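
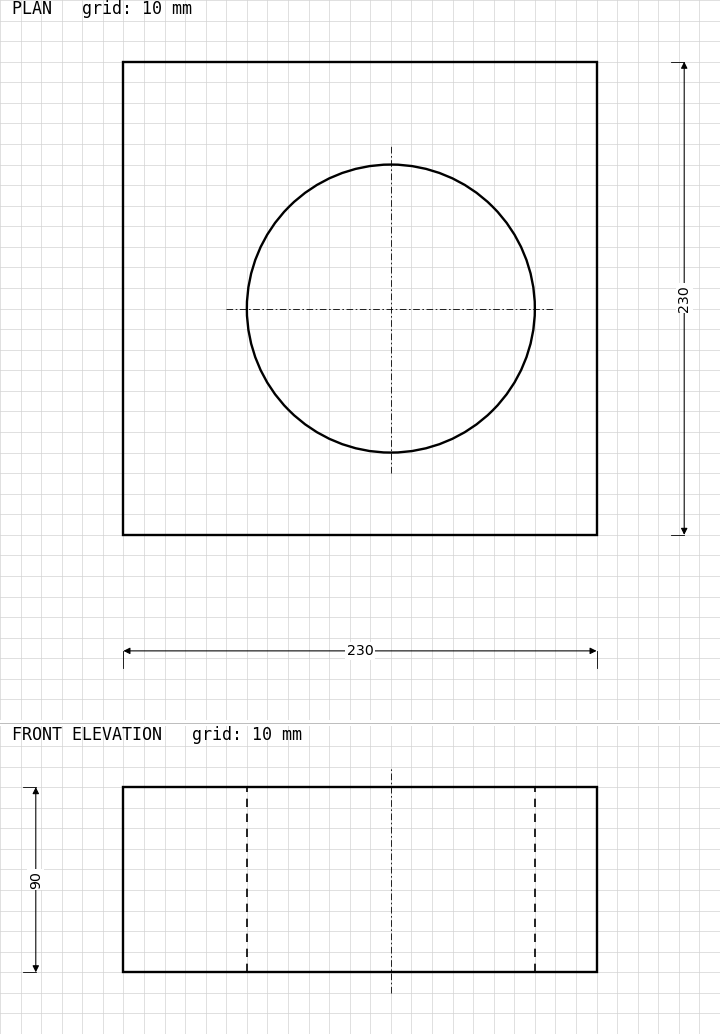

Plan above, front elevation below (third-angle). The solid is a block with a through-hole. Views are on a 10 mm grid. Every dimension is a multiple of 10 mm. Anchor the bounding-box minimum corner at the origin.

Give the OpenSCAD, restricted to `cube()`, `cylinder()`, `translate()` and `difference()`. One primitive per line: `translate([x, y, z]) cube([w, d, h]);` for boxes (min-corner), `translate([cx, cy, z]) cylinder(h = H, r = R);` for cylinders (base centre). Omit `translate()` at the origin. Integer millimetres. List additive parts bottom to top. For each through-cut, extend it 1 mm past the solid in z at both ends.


difference() {
  cube([230, 230, 90]);
  translate([130, 110, -1]) cylinder(h = 92, r = 70);
}


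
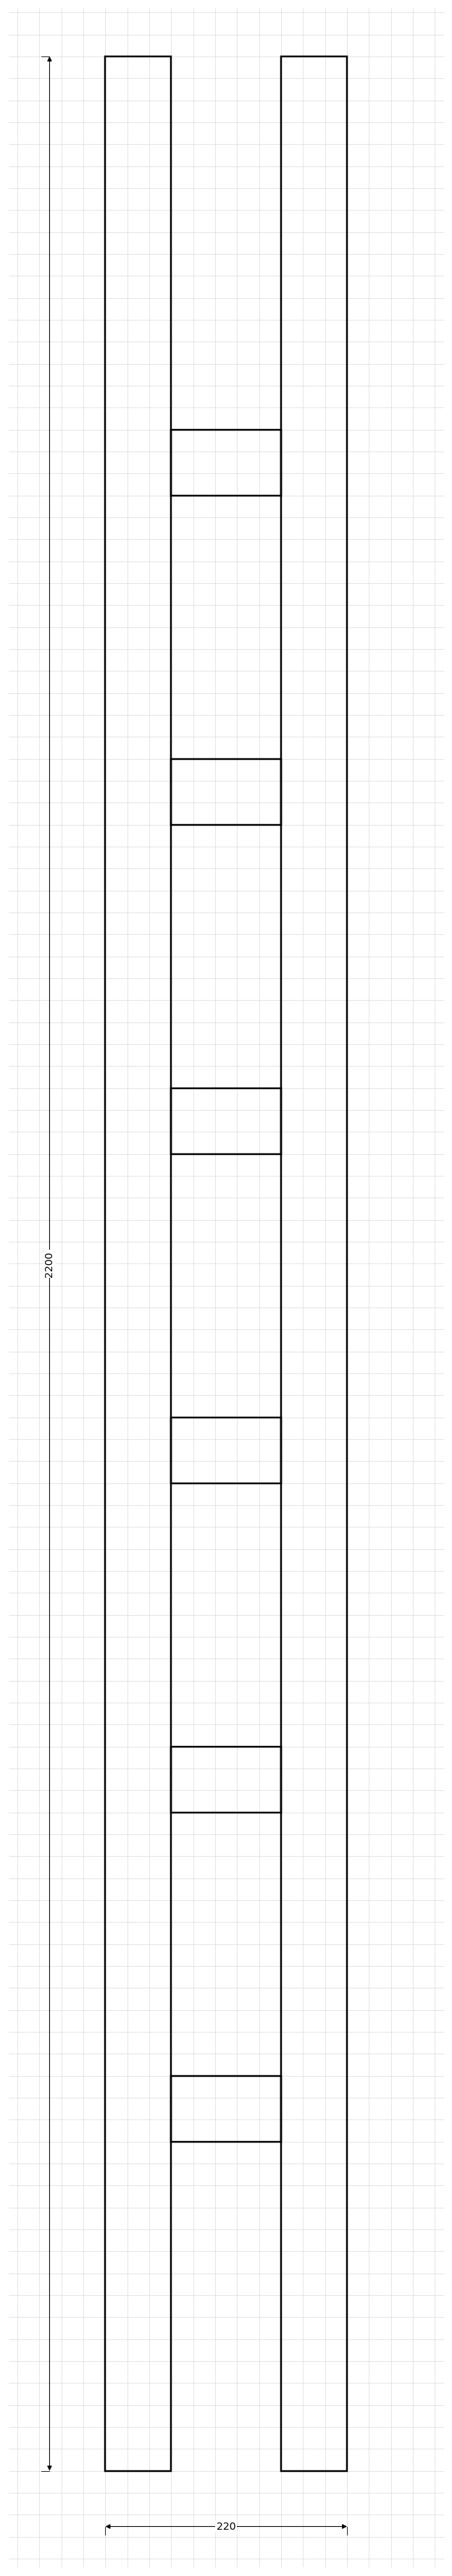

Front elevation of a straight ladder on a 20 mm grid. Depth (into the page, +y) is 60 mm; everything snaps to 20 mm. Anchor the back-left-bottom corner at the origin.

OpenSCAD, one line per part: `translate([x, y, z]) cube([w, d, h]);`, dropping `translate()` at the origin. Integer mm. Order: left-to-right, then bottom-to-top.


cube([60, 60, 2200]);
translate([60, 0, 300]) cube([100, 60, 60]);
translate([60, 0, 600]) cube([100, 60, 60]);
translate([60, 0, 900]) cube([100, 60, 60]);
translate([60, 0, 1200]) cube([100, 60, 60]);
translate([60, 0, 1500]) cube([100, 60, 60]);
translate([60, 0, 1800]) cube([100, 60, 60]);
translate([160, 0, 0]) cube([60, 60, 2200]);


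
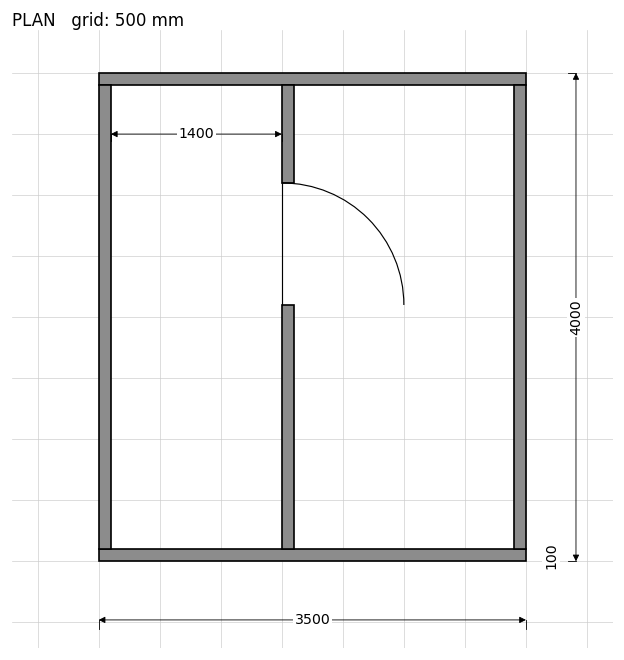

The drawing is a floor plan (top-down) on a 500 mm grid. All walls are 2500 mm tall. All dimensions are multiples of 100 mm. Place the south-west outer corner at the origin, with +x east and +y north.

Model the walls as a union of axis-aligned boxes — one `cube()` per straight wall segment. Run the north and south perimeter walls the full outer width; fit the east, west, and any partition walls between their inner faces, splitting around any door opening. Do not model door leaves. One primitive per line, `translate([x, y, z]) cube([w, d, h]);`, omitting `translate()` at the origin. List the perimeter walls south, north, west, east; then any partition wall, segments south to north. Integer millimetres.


cube([3500, 100, 2500]);
translate([0, 3900, 0]) cube([3500, 100, 2500]);
translate([0, 100, 0]) cube([100, 3800, 2500]);
translate([3400, 100, 0]) cube([100, 3800, 2500]);
translate([1500, 100, 0]) cube([100, 2000, 2500]);
translate([1500, 3100, 0]) cube([100, 800, 2500]);


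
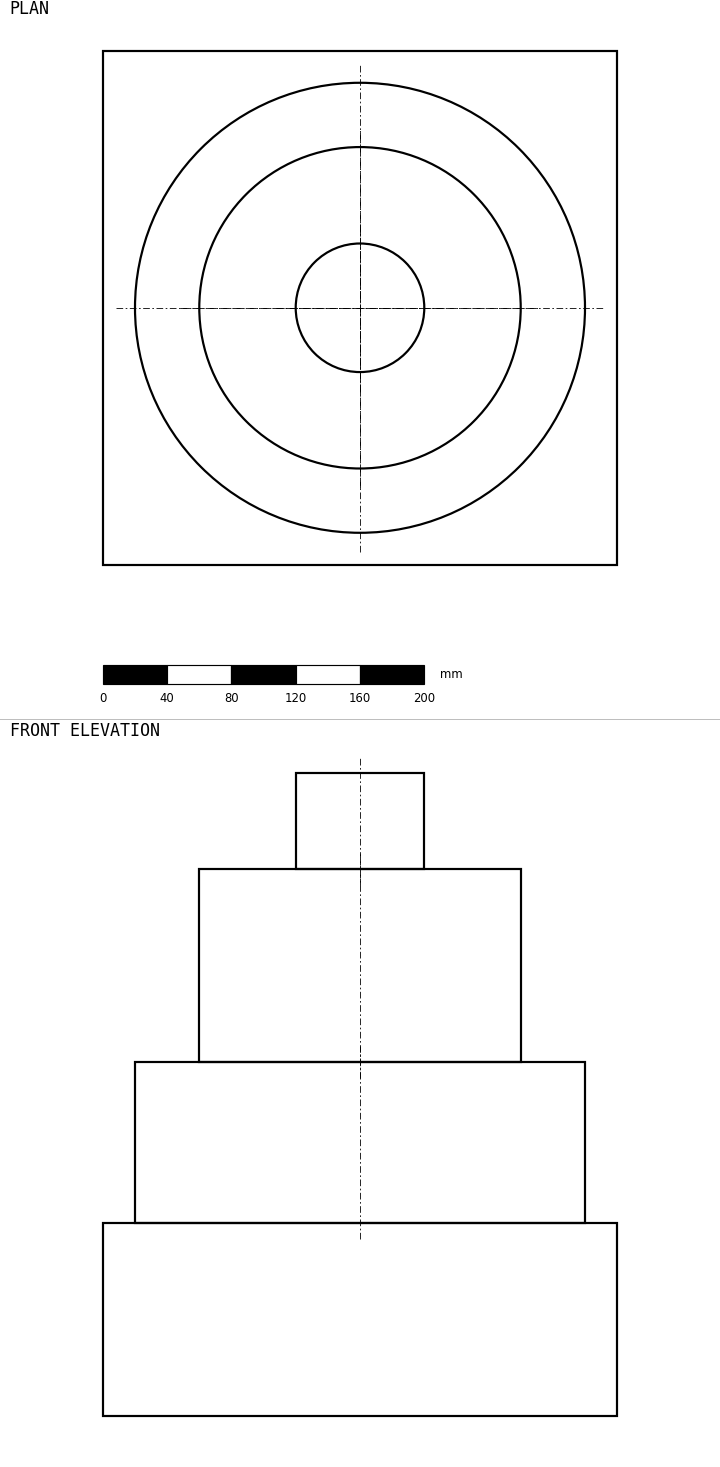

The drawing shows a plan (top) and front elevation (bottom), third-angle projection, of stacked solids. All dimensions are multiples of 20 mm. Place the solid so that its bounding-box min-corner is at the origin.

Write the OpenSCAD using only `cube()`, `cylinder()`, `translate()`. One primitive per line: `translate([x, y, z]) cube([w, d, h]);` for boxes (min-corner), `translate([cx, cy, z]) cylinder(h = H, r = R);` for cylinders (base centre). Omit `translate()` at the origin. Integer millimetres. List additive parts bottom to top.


cube([320, 320, 120]);
translate([160, 160, 120]) cylinder(h = 100, r = 140);
translate([160, 160, 220]) cylinder(h = 120, r = 100);
translate([160, 160, 340]) cylinder(h = 60, r = 40);


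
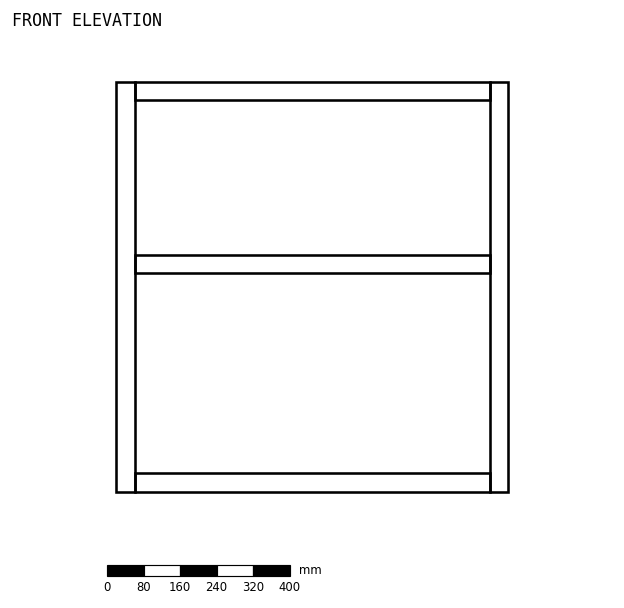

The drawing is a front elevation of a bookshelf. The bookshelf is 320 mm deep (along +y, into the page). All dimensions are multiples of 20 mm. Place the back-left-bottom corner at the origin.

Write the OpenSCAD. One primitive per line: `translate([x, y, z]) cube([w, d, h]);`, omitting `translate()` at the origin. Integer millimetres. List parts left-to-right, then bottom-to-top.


cube([40, 320, 900]);
translate([40, 0, 0]) cube([780, 320, 40]);
translate([40, 0, 480]) cube([780, 320, 40]);
translate([40, 0, 860]) cube([780, 320, 40]);
translate([820, 0, 0]) cube([40, 320, 900]);


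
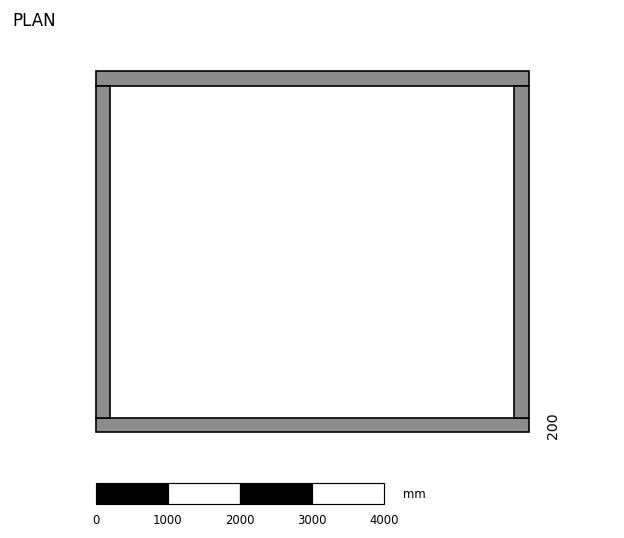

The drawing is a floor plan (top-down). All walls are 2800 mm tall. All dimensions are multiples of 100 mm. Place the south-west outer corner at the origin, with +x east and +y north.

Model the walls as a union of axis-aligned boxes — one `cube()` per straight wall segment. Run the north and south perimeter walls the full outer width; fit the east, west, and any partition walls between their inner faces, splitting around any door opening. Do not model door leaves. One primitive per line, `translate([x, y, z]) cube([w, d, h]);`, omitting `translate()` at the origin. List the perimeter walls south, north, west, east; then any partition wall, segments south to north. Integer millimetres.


cube([6000, 200, 2800]);
translate([0, 4800, 0]) cube([6000, 200, 2800]);
translate([0, 200, 0]) cube([200, 4600, 2800]);
translate([5800, 200, 0]) cube([200, 4600, 2800]);


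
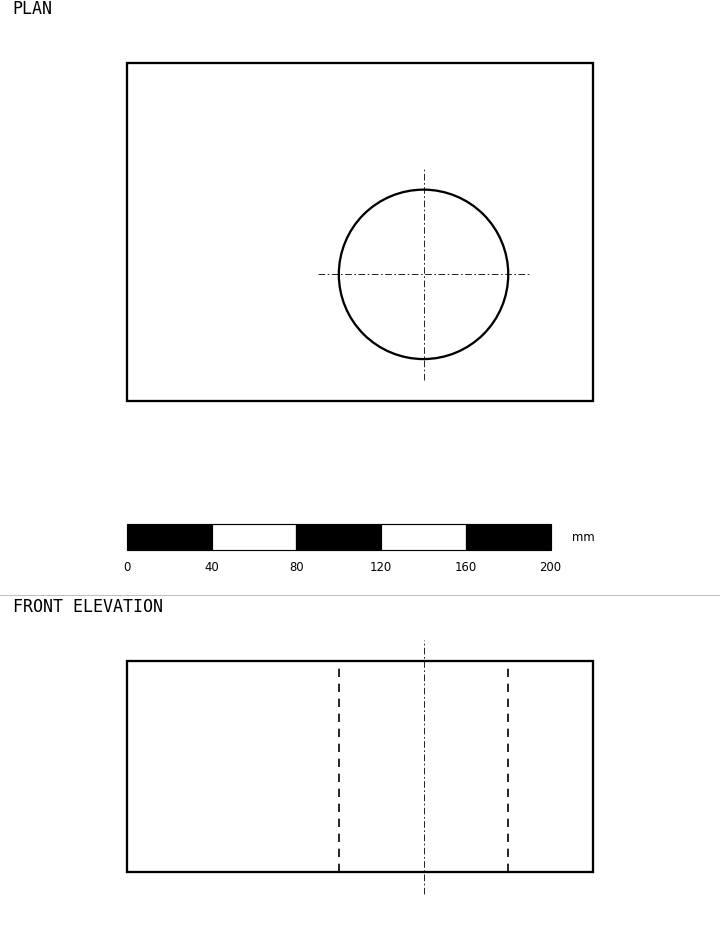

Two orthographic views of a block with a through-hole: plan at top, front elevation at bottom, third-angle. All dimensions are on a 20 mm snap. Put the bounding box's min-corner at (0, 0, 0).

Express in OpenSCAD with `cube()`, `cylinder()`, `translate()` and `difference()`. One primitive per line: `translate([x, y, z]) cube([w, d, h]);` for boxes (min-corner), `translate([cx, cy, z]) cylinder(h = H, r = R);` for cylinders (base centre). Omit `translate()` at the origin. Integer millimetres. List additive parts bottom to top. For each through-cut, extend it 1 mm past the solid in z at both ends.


difference() {
  cube([220, 160, 100]);
  translate([140, 60, -1]) cylinder(h = 102, r = 40);
}


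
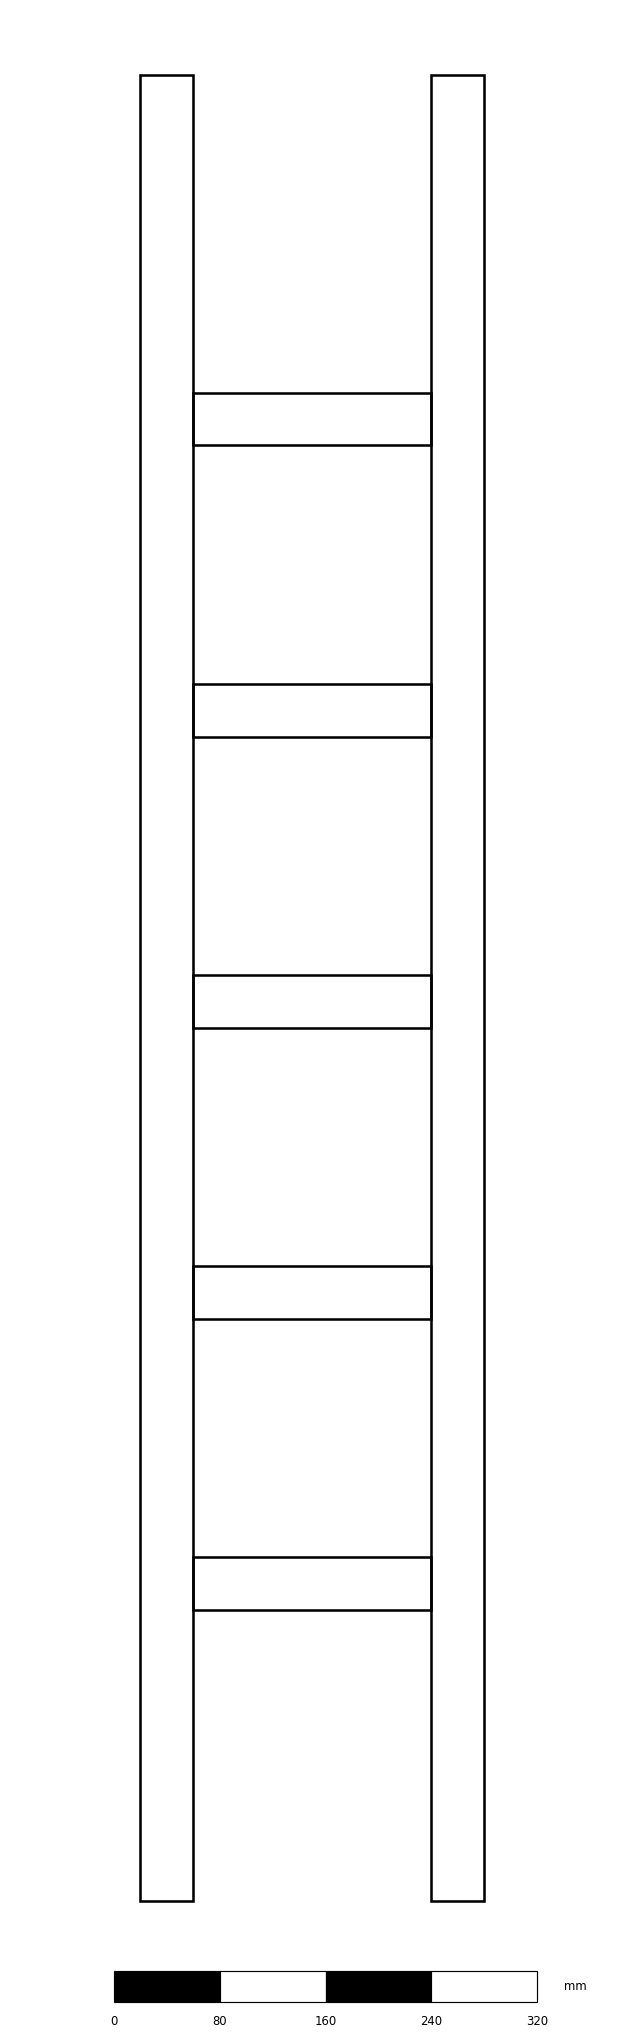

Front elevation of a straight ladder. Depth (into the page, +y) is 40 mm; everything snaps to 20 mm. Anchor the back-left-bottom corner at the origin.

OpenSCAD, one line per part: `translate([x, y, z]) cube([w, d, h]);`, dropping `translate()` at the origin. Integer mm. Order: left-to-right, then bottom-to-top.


cube([40, 40, 1380]);
translate([40, 0, 220]) cube([180, 40, 40]);
translate([40, 0, 440]) cube([180, 40, 40]);
translate([40, 0, 660]) cube([180, 40, 40]);
translate([40, 0, 880]) cube([180, 40, 40]);
translate([40, 0, 1100]) cube([180, 40, 40]);
translate([220, 0, 0]) cube([40, 40, 1380]);


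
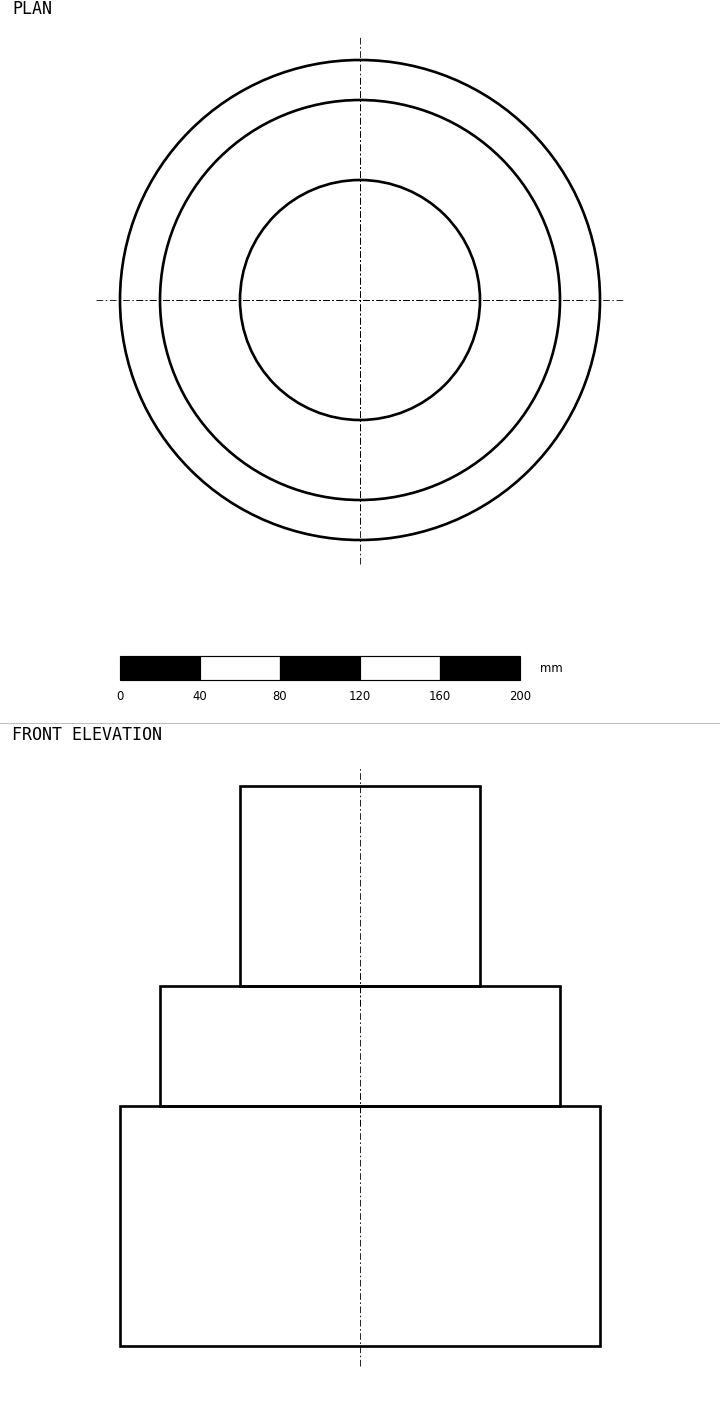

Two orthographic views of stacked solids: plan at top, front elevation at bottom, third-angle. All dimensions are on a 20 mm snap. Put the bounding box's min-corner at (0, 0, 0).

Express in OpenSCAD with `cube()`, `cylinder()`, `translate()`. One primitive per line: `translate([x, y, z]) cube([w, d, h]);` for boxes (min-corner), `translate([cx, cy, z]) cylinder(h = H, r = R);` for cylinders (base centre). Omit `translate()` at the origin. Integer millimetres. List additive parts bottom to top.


translate([120, 120, 0]) cylinder(h = 120, r = 120);
translate([120, 120, 120]) cylinder(h = 60, r = 100);
translate([120, 120, 180]) cylinder(h = 100, r = 60);


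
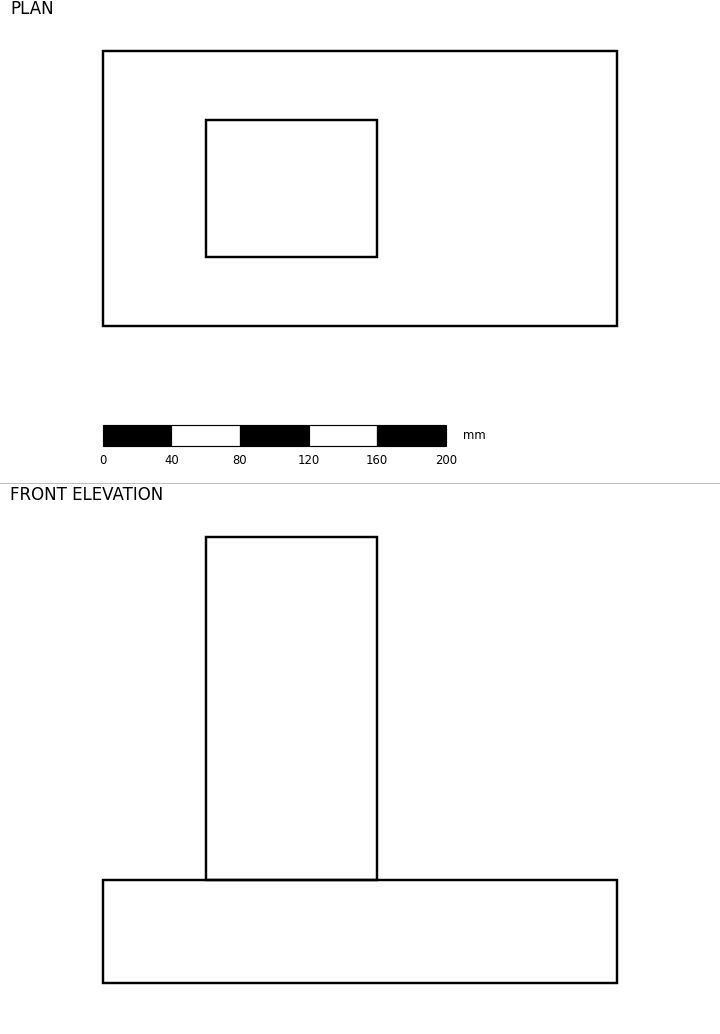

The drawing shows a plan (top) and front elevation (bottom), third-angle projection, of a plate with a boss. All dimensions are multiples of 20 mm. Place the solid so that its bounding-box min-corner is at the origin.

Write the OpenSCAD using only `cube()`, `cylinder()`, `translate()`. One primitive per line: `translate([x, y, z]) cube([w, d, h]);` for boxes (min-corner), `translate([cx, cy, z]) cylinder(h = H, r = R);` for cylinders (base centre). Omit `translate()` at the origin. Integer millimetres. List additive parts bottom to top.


cube([300, 160, 60]);
translate([60, 40, 60]) cube([100, 80, 200]);


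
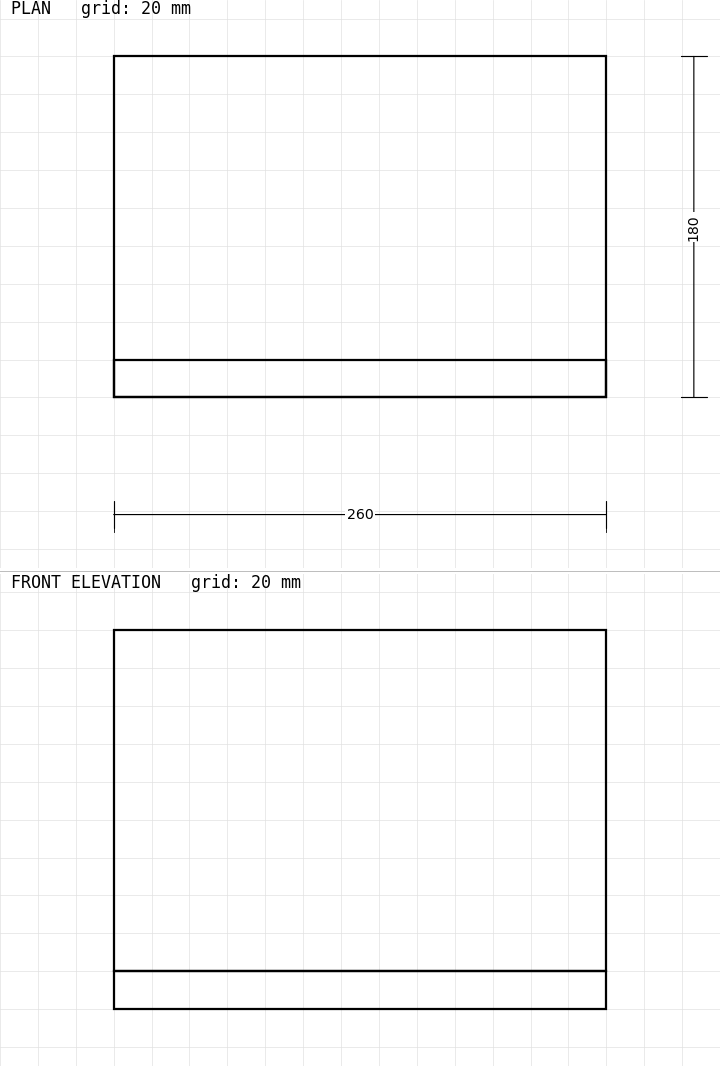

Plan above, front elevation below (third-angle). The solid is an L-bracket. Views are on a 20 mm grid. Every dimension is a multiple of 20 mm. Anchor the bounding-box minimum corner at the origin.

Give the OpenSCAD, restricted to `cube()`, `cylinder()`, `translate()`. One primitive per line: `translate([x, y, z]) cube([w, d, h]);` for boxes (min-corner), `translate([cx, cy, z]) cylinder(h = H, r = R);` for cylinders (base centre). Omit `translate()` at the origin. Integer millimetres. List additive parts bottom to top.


cube([260, 180, 20]);
translate([0, 0, 20]) cube([260, 20, 180]);


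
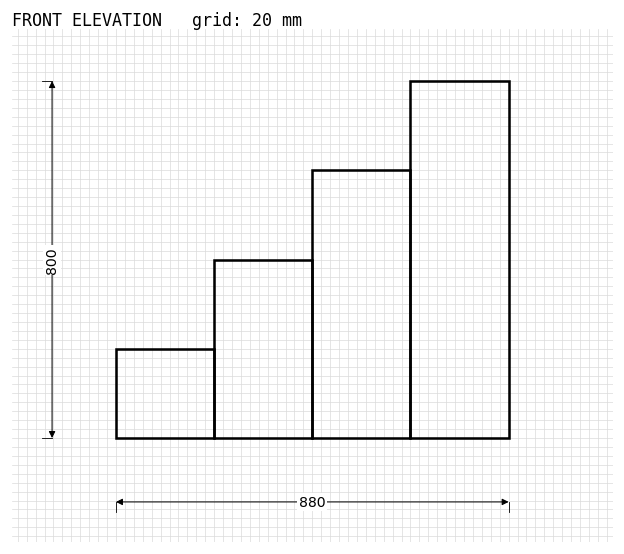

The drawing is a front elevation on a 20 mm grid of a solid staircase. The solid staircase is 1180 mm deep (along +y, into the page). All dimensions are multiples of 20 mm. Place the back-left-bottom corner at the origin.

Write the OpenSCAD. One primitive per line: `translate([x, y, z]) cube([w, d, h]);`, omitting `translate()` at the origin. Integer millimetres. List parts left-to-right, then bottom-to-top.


cube([220, 1180, 200]);
translate([220, 0, 0]) cube([220, 1180, 400]);
translate([440, 0, 0]) cube([220, 1180, 600]);
translate([660, 0, 0]) cube([220, 1180, 800]);


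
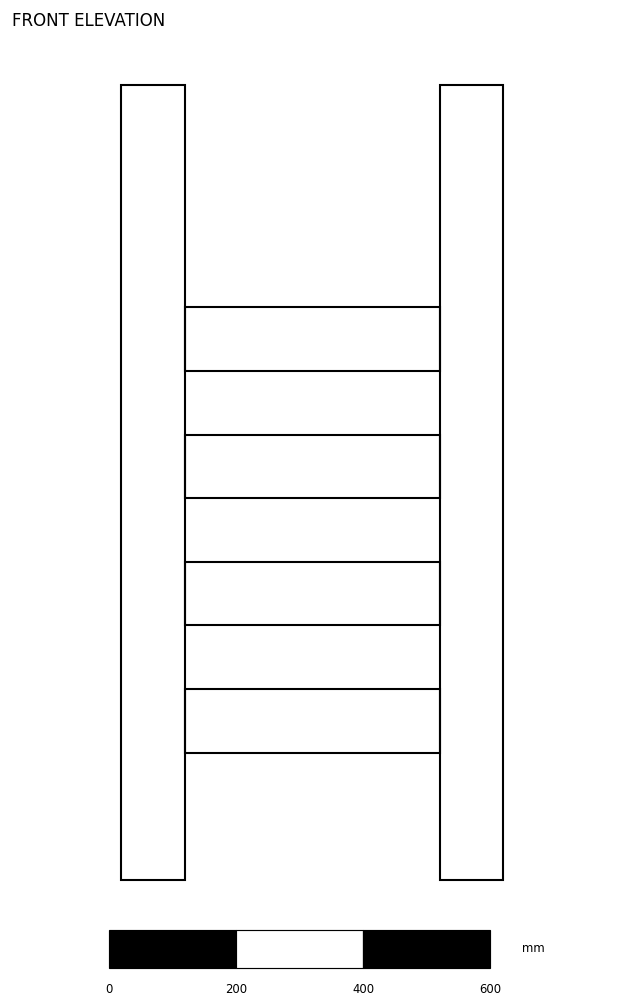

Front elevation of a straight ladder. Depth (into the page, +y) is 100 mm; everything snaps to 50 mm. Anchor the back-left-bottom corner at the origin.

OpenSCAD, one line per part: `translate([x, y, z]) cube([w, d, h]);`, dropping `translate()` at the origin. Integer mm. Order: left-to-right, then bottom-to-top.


cube([100, 100, 1250]);
translate([100, 0, 200]) cube([400, 100, 100]);
translate([100, 0, 400]) cube([400, 100, 100]);
translate([100, 0, 600]) cube([400, 100, 100]);
translate([100, 0, 800]) cube([400, 100, 100]);
translate([500, 0, 0]) cube([100, 100, 1250]);


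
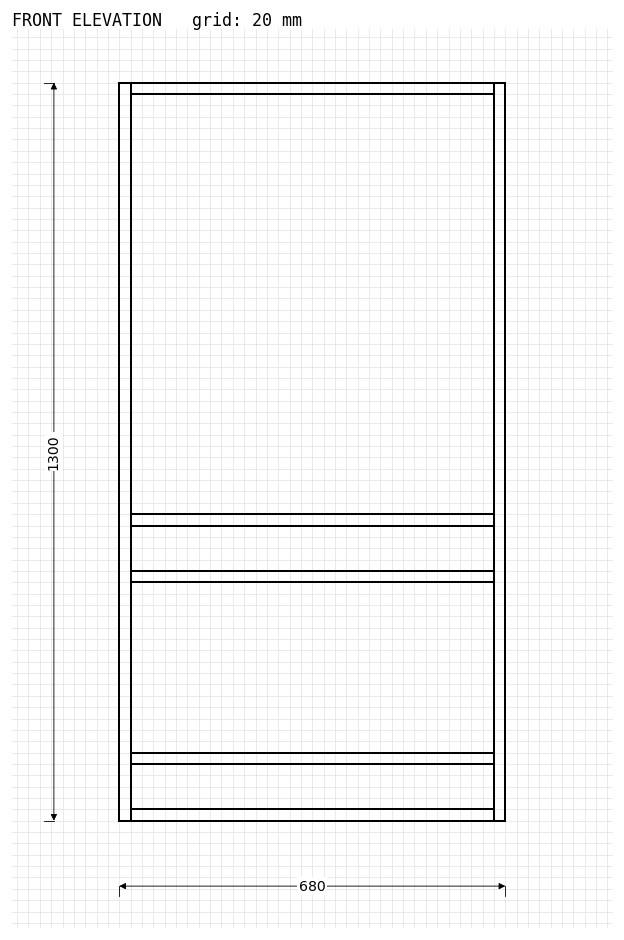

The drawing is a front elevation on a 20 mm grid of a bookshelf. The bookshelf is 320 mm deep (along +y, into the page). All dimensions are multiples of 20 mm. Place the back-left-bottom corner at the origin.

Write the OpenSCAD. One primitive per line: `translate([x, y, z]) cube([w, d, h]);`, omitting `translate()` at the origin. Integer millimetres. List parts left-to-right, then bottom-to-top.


cube([20, 320, 1300]);
translate([20, 0, 0]) cube([640, 320, 20]);
translate([20, 0, 100]) cube([640, 320, 20]);
translate([20, 0, 420]) cube([640, 320, 20]);
translate([20, 0, 520]) cube([640, 320, 20]);
translate([20, 0, 1280]) cube([640, 320, 20]);
translate([660, 0, 0]) cube([20, 320, 1300]);


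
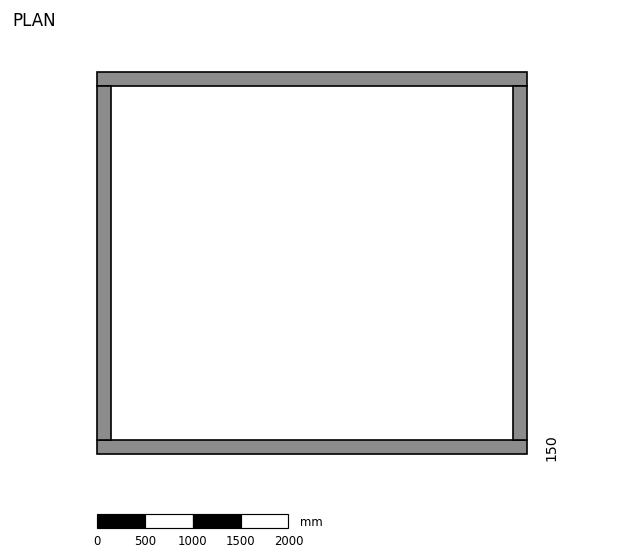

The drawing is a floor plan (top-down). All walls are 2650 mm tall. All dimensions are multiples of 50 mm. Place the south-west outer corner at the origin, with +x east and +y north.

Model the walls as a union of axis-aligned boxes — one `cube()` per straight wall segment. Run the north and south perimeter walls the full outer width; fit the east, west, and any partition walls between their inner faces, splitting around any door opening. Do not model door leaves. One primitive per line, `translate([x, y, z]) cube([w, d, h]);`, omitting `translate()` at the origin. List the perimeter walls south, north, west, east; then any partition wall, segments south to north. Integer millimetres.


cube([4500, 150, 2650]);
translate([0, 3850, 0]) cube([4500, 150, 2650]);
translate([0, 150, 0]) cube([150, 3700, 2650]);
translate([4350, 150, 0]) cube([150, 3700, 2650]);


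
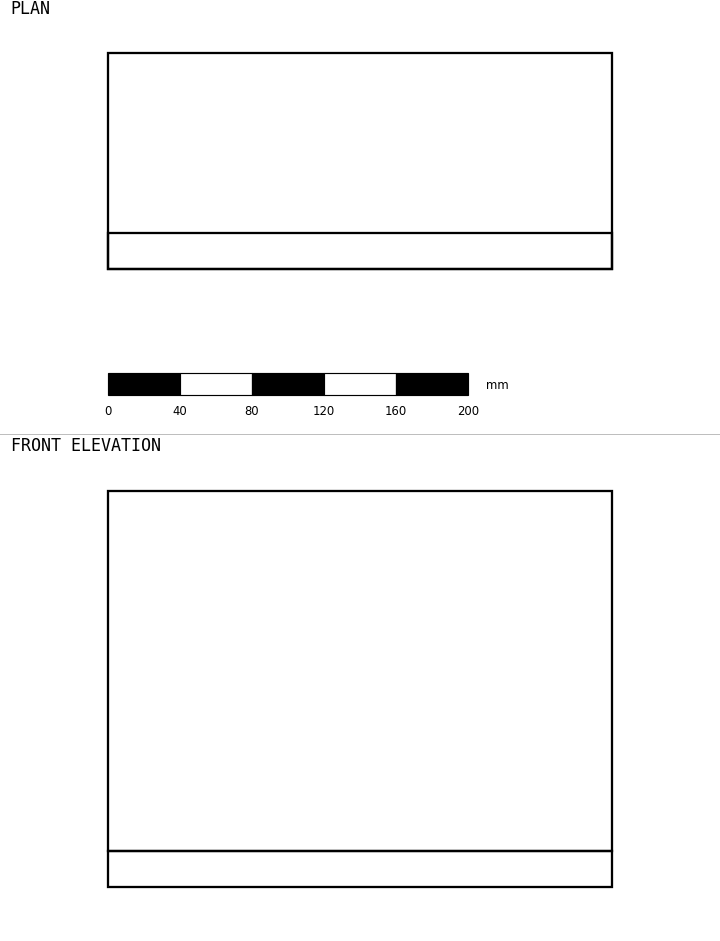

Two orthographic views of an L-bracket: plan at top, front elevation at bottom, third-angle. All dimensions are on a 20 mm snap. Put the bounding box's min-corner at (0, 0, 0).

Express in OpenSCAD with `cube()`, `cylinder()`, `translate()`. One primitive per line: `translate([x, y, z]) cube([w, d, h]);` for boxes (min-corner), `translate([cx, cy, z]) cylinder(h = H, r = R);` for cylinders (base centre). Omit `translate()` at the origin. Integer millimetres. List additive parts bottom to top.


cube([280, 120, 20]);
translate([0, 0, 20]) cube([280, 20, 200]);


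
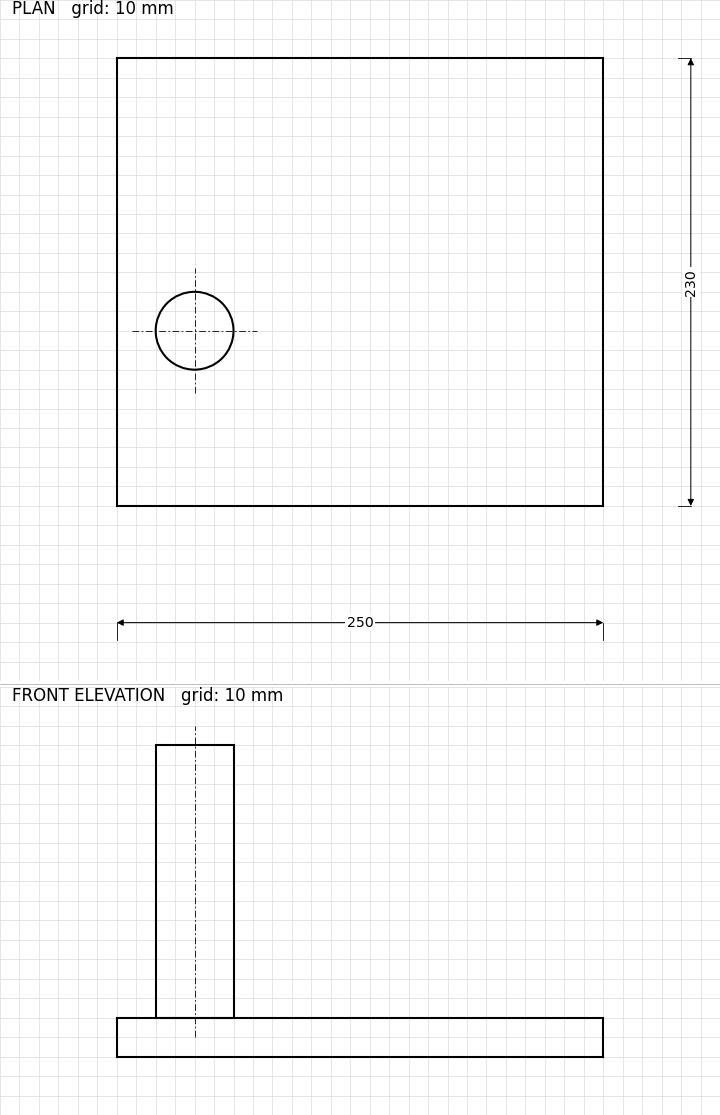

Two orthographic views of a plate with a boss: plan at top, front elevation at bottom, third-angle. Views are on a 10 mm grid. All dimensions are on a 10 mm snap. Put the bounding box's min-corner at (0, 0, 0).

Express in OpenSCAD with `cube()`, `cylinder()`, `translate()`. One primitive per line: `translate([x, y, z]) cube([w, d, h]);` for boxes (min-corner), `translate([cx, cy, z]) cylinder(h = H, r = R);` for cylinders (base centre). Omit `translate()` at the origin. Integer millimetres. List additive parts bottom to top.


cube([250, 230, 20]);
translate([40, 90, 20]) cylinder(h = 140, r = 20);


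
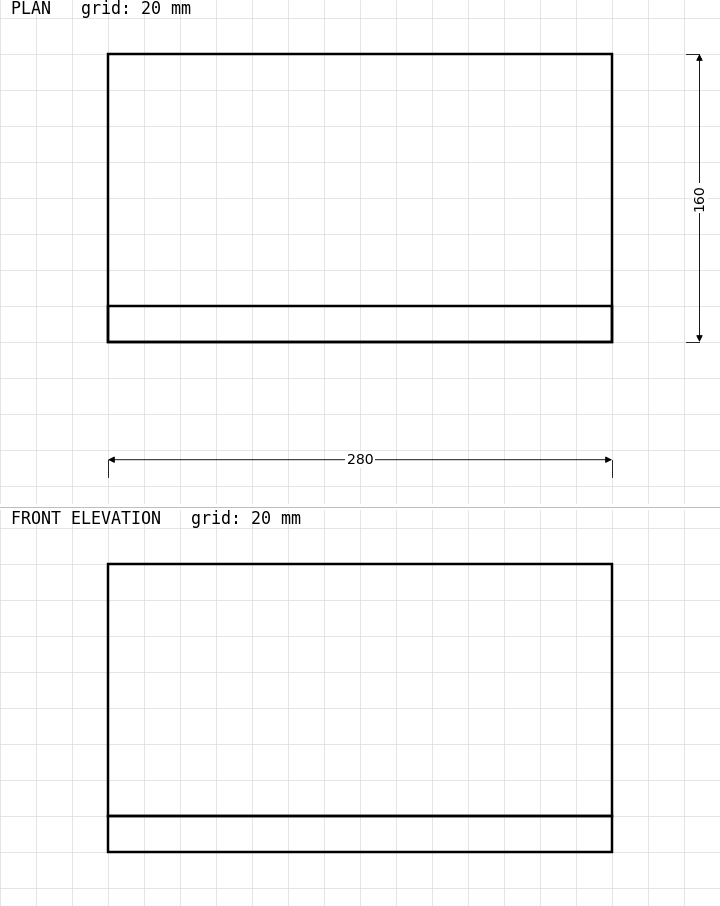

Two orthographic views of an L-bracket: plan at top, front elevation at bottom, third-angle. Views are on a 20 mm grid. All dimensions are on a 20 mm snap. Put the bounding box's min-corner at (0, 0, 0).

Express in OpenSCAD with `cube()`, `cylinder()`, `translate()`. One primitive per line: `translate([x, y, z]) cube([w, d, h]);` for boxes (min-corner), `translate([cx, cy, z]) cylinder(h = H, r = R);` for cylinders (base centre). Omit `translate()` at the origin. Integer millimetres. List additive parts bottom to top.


cube([280, 160, 20]);
translate([0, 0, 20]) cube([280, 20, 140]);


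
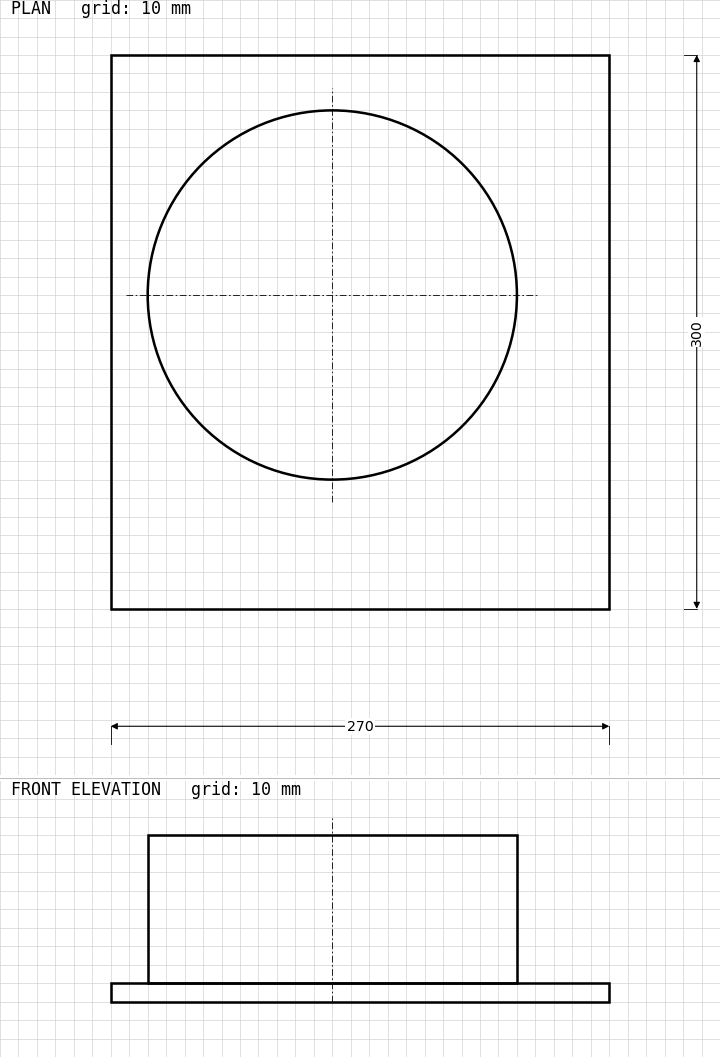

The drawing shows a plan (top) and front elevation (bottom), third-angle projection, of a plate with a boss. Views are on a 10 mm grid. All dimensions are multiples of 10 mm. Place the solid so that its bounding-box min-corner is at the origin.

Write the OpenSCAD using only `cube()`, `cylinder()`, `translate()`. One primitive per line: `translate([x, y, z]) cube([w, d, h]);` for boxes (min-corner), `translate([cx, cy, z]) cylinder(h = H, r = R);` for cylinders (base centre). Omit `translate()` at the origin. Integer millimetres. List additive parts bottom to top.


cube([270, 300, 10]);
translate([120, 170, 10]) cylinder(h = 80, r = 100);


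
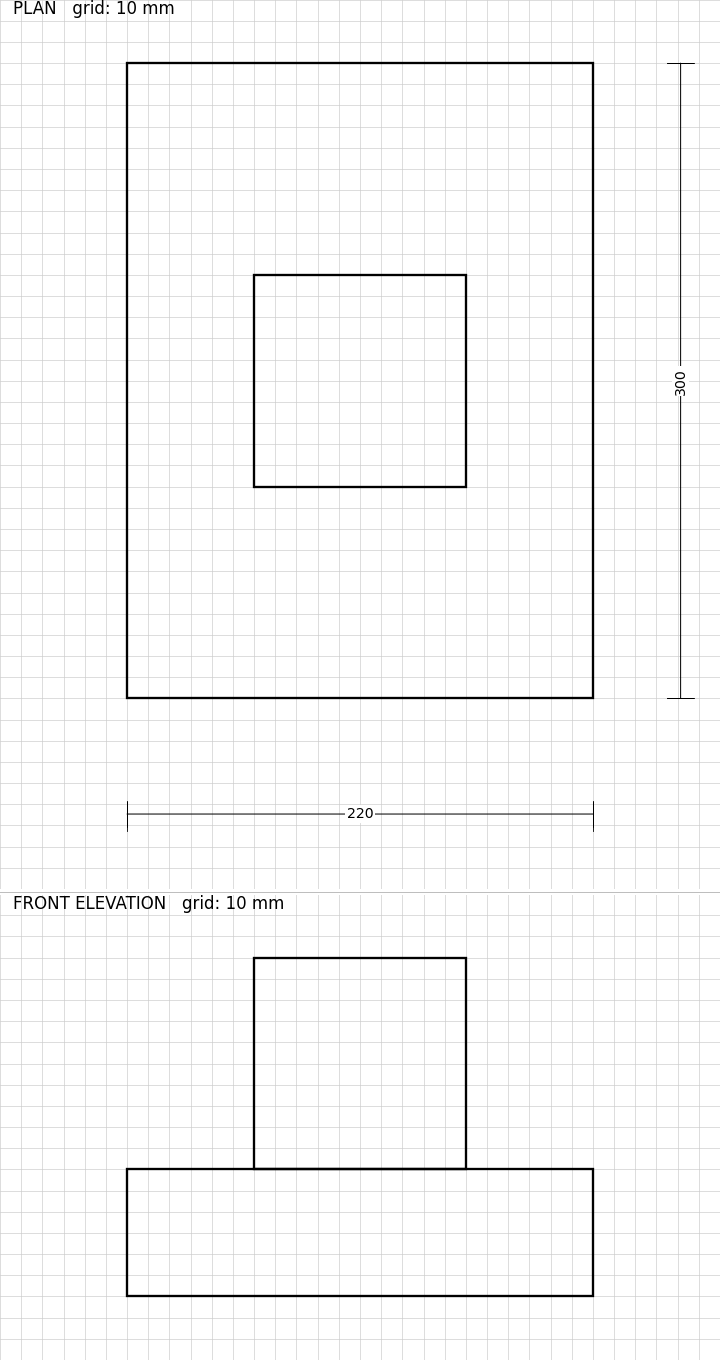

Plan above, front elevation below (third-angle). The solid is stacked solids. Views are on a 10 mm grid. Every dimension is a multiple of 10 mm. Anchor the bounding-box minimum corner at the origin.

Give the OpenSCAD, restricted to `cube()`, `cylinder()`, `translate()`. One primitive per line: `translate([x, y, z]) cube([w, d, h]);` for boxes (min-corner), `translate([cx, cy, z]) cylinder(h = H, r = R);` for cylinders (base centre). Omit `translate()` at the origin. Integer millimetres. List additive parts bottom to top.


cube([220, 300, 60]);
translate([60, 100, 60]) cube([100, 100, 100]);


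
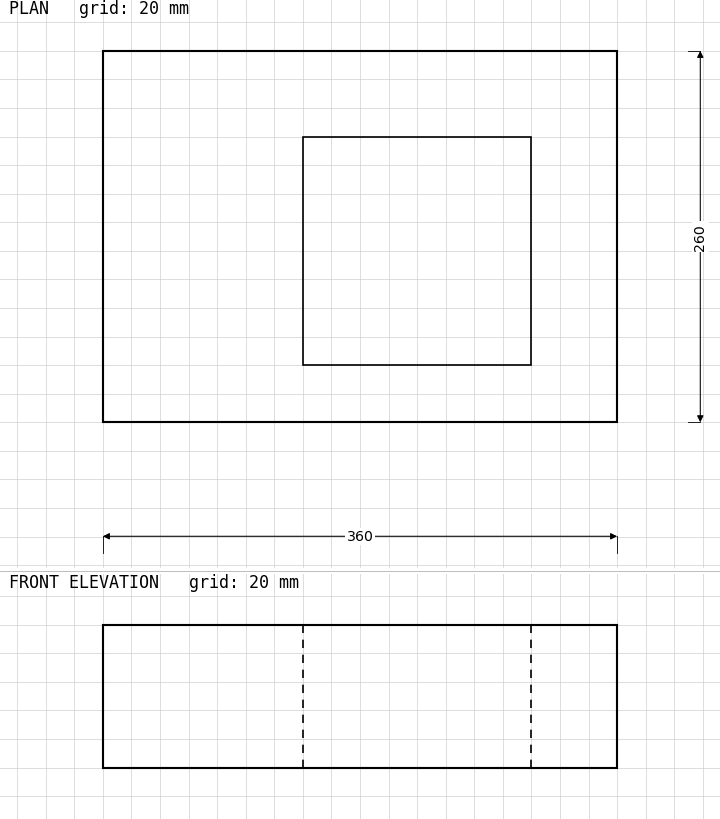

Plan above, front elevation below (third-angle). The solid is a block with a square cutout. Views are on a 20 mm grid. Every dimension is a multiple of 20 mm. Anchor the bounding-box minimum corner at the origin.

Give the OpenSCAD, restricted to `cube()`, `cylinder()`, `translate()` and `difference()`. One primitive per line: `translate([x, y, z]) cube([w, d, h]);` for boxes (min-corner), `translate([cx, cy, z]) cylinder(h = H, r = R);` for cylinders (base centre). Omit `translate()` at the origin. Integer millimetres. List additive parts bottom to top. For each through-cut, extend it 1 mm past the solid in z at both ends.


difference() {
  cube([360, 260, 100]);
  translate([140, 40, -1]) cube([160, 160, 102]);
}


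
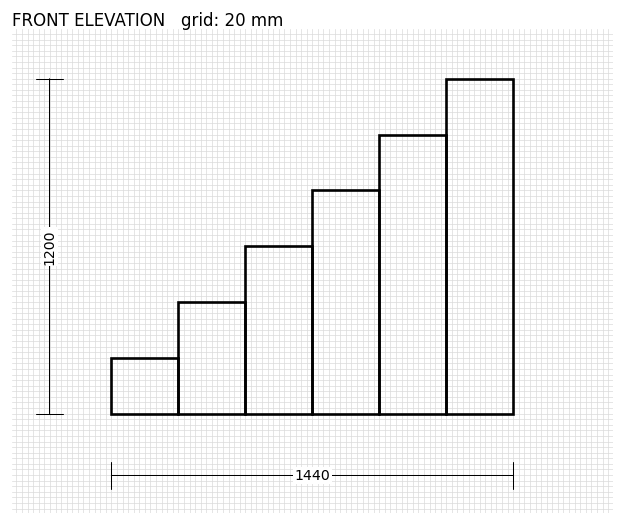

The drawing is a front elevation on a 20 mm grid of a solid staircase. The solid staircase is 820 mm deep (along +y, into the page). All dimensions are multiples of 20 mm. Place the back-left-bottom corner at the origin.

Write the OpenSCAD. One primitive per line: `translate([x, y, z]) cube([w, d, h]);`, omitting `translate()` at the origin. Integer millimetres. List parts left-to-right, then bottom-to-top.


cube([240, 820, 200]);
translate([240, 0, 0]) cube([240, 820, 400]);
translate([480, 0, 0]) cube([240, 820, 600]);
translate([720, 0, 0]) cube([240, 820, 800]);
translate([960, 0, 0]) cube([240, 820, 1000]);
translate([1200, 0, 0]) cube([240, 820, 1200]);


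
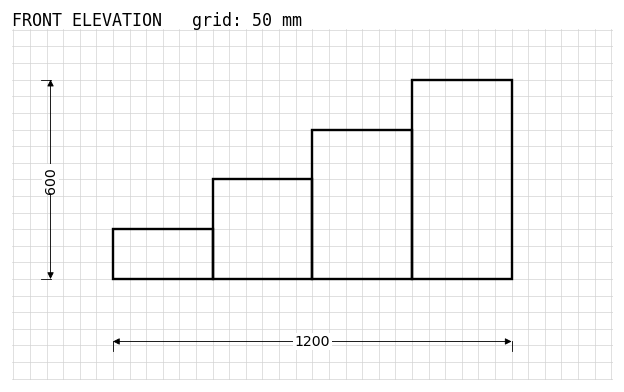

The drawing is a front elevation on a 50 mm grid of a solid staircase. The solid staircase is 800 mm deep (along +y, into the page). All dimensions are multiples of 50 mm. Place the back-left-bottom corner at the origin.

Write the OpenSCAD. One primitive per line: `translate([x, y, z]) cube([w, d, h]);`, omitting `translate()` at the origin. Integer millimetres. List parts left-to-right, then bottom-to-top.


cube([300, 800, 150]);
translate([300, 0, 0]) cube([300, 800, 300]);
translate([600, 0, 0]) cube([300, 800, 450]);
translate([900, 0, 0]) cube([300, 800, 600]);


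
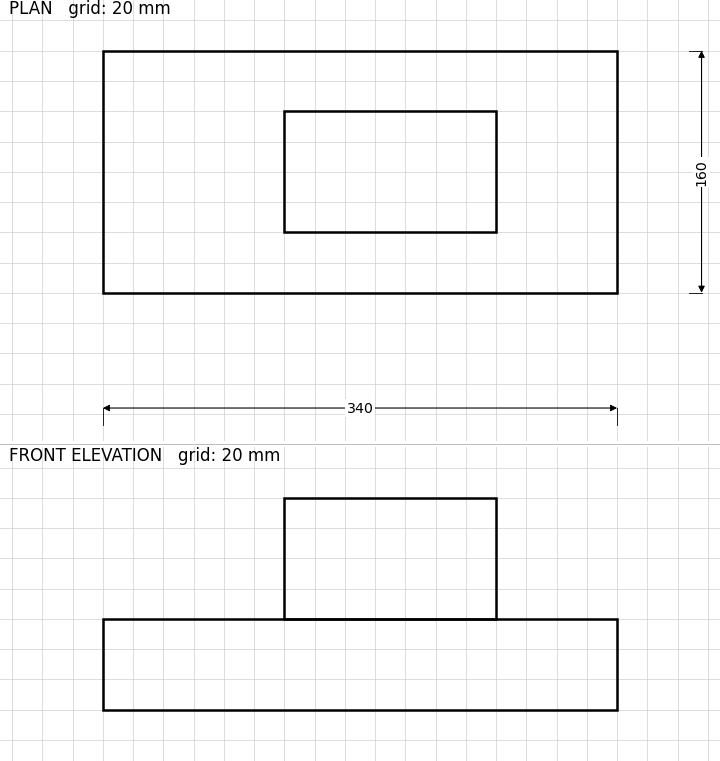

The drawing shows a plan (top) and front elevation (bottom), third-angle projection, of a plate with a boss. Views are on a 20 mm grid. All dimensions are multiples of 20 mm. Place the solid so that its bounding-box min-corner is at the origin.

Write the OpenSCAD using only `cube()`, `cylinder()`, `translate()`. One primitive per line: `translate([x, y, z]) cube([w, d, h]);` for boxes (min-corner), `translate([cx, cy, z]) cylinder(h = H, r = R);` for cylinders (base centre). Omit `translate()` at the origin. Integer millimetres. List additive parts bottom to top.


cube([340, 160, 60]);
translate([120, 40, 60]) cube([140, 80, 80]);


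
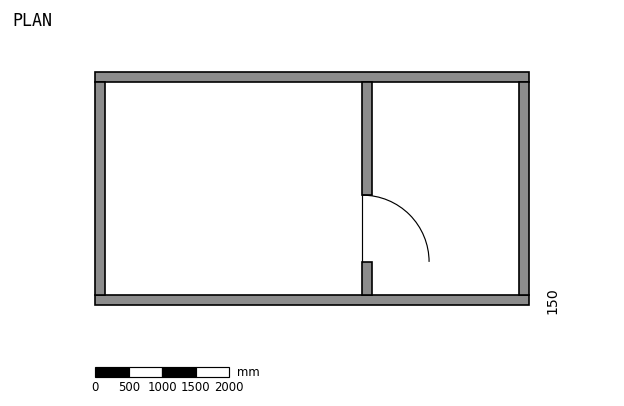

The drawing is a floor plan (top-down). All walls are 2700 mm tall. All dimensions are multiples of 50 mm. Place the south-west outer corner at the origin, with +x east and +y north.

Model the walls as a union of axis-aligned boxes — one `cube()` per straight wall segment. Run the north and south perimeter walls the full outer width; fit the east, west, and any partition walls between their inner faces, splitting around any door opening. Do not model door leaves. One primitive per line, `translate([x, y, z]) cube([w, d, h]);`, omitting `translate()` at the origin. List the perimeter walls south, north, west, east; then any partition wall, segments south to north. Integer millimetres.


cube([6500, 150, 2700]);
translate([0, 3350, 0]) cube([6500, 150, 2700]);
translate([0, 150, 0]) cube([150, 3200, 2700]);
translate([6350, 150, 0]) cube([150, 3200, 2700]);
translate([4000, 150, 0]) cube([150, 500, 2700]);
translate([4000, 1650, 0]) cube([150, 1700, 2700]);


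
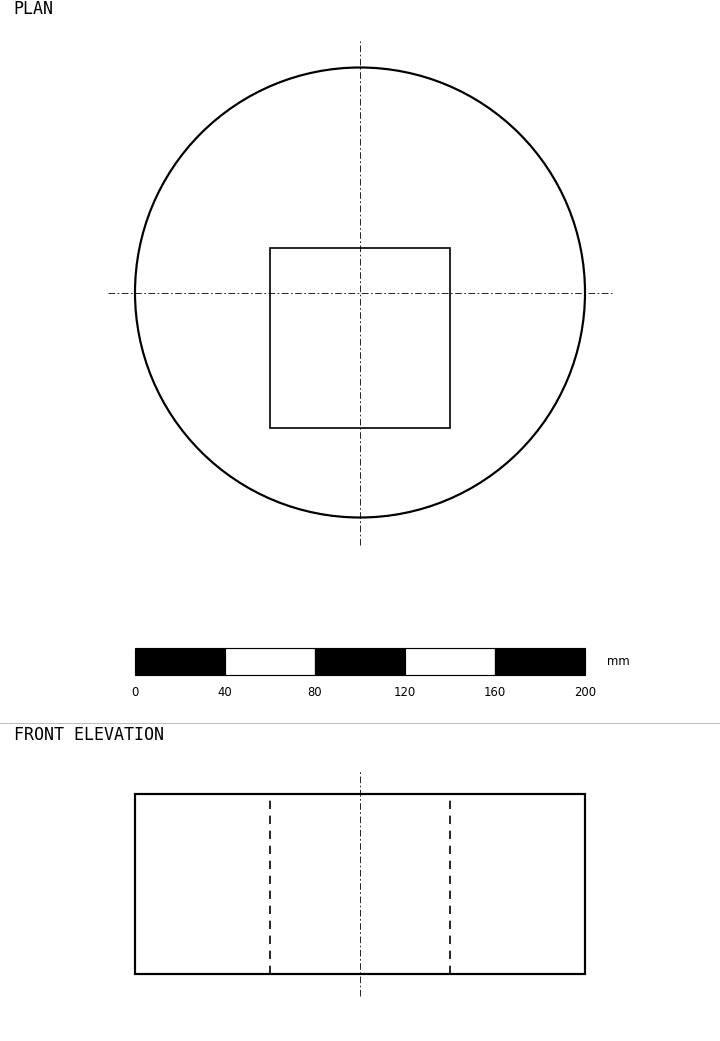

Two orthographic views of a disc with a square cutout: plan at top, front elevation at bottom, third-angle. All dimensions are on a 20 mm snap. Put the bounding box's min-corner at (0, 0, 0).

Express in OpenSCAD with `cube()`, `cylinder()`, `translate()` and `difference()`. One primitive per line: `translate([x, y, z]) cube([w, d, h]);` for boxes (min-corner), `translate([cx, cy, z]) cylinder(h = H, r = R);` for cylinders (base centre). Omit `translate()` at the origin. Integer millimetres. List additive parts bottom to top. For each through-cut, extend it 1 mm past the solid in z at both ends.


difference() {
  translate([100, 100, 0]) cylinder(h = 80, r = 100);
  translate([60, 40, -1]) cube([80, 80, 82]);
}


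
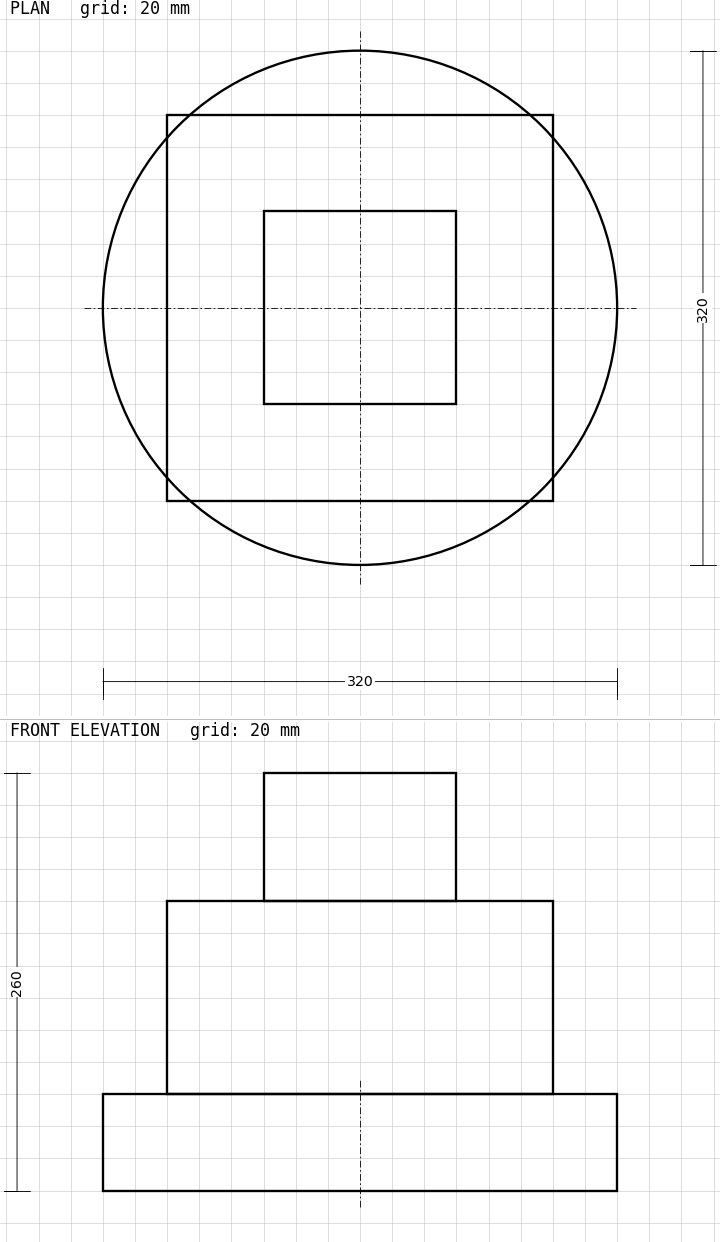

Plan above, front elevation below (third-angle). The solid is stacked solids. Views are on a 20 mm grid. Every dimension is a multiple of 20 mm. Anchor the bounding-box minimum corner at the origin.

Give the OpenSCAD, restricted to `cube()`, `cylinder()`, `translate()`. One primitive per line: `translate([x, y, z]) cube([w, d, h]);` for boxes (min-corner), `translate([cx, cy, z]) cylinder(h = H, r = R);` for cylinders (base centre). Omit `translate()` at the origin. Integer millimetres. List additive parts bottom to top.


translate([160, 160, 0]) cylinder(h = 60, r = 160);
translate([40, 40, 60]) cube([240, 240, 120]);
translate([100, 100, 180]) cube([120, 120, 80]);


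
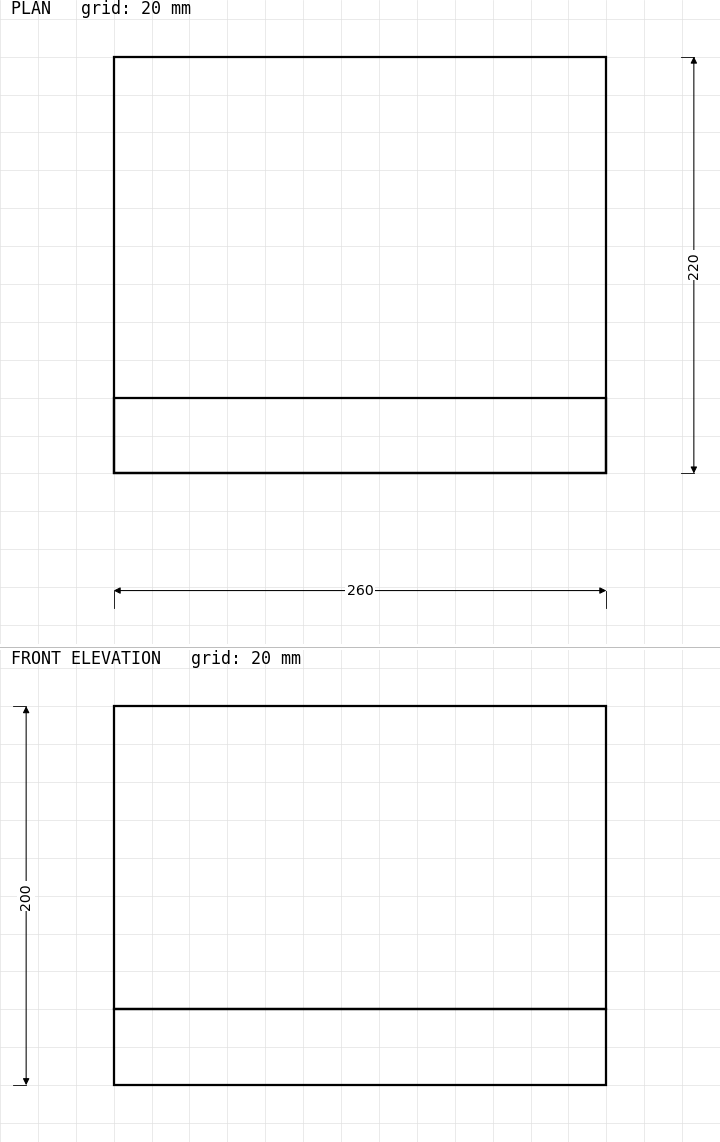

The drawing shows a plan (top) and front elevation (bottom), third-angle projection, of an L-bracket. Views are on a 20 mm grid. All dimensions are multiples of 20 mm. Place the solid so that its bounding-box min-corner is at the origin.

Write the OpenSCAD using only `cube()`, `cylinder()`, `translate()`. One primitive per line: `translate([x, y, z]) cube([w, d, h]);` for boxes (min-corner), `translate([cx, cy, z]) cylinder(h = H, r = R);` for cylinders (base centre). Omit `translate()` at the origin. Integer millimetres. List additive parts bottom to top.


cube([260, 220, 40]);
translate([0, 0, 40]) cube([260, 40, 160]);


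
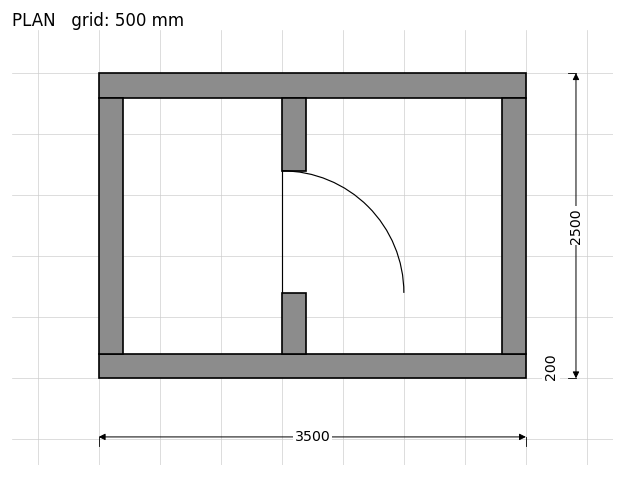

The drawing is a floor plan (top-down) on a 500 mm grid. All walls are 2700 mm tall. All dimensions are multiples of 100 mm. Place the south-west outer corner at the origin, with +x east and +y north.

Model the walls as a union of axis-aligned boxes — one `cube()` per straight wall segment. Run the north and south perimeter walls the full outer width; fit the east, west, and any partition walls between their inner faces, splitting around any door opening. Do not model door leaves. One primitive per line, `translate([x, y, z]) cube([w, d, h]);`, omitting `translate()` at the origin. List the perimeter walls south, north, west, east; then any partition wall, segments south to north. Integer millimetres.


cube([3500, 200, 2700]);
translate([0, 2300, 0]) cube([3500, 200, 2700]);
translate([0, 200, 0]) cube([200, 2100, 2700]);
translate([3300, 200, 0]) cube([200, 2100, 2700]);
translate([1500, 200, 0]) cube([200, 500, 2700]);
translate([1500, 1700, 0]) cube([200, 600, 2700]);


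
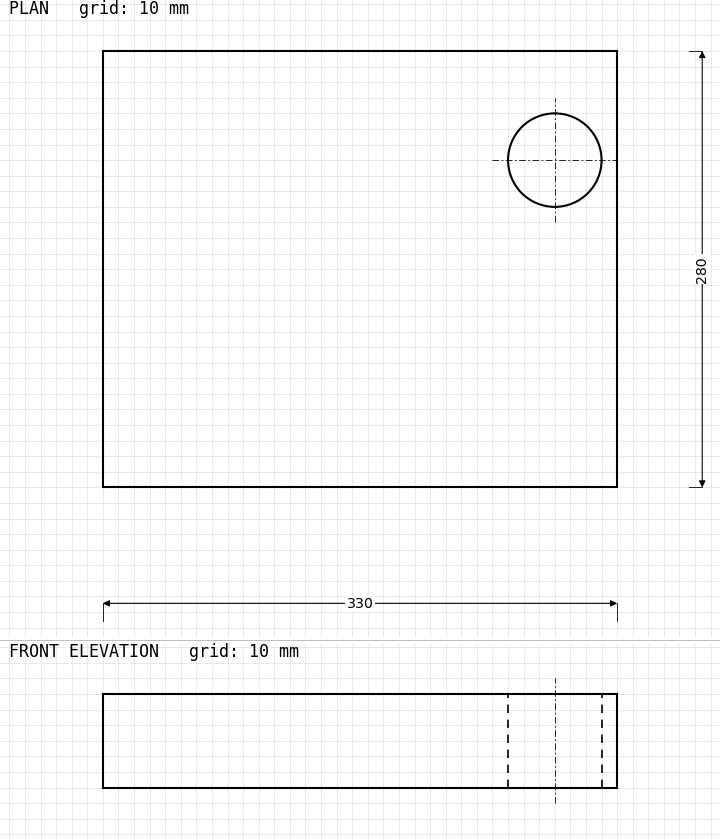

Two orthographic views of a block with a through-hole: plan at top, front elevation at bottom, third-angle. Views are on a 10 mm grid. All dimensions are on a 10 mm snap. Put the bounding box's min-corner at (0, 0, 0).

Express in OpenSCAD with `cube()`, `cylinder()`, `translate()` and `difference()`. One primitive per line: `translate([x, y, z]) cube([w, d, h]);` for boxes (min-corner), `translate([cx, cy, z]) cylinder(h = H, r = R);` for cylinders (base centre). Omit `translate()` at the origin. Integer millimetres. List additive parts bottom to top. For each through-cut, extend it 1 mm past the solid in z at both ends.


difference() {
  cube([330, 280, 60]);
  translate([290, 210, -1]) cylinder(h = 62, r = 30);
}


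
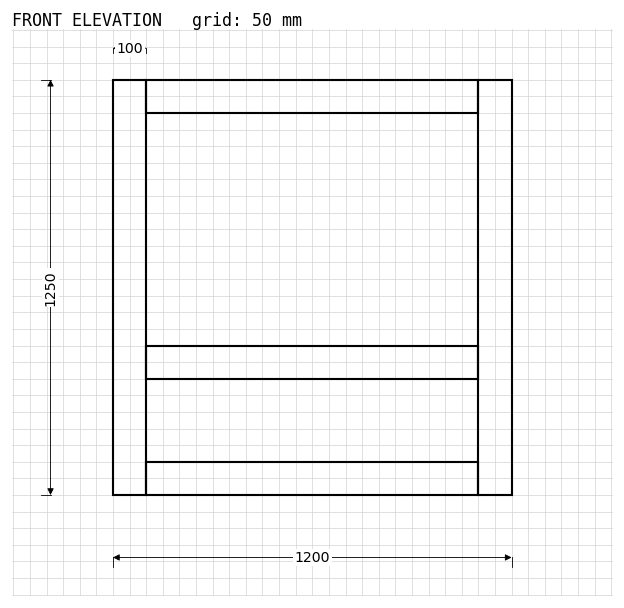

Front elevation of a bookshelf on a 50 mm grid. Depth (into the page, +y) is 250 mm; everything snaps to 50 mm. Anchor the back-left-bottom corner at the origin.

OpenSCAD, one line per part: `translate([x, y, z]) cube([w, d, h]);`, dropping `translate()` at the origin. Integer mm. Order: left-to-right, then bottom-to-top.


cube([100, 250, 1250]);
translate([100, 0, 0]) cube([1000, 250, 100]);
translate([100, 0, 350]) cube([1000, 250, 100]);
translate([100, 0, 1150]) cube([1000, 250, 100]);
translate([1100, 0, 0]) cube([100, 250, 1250]);


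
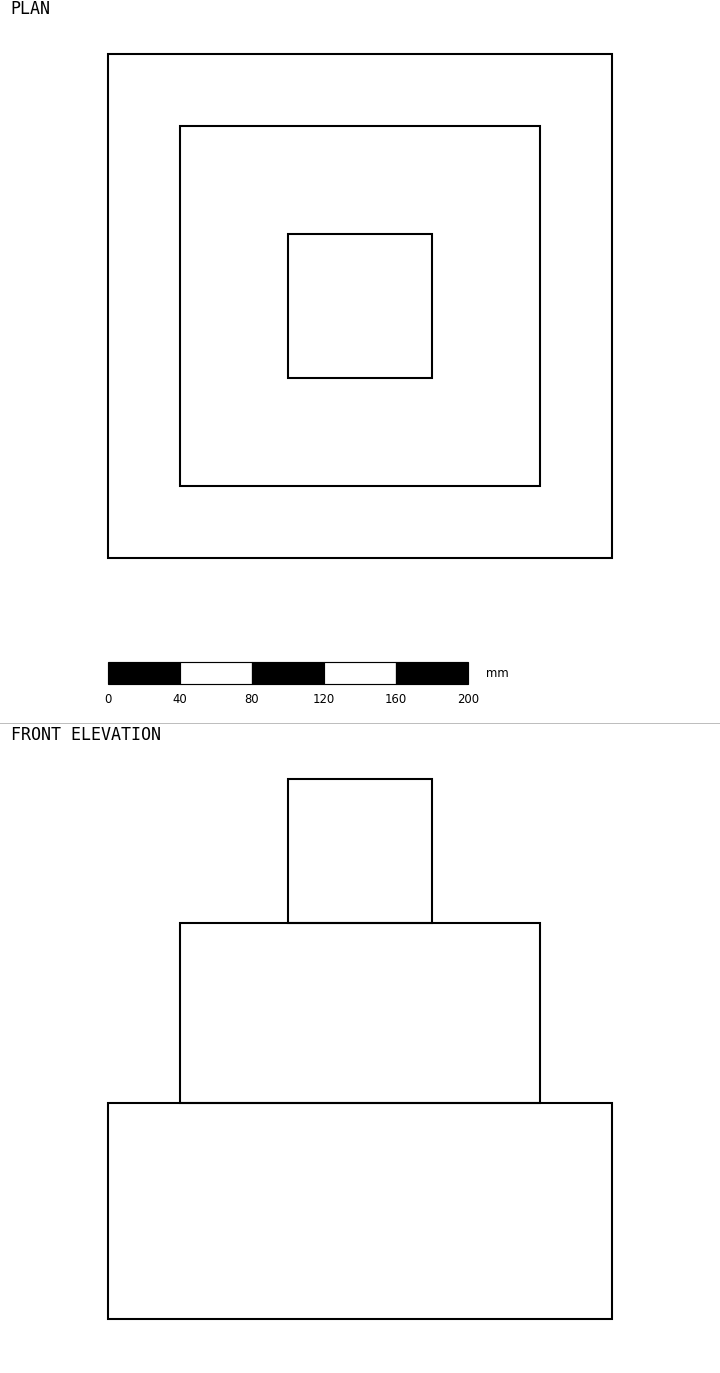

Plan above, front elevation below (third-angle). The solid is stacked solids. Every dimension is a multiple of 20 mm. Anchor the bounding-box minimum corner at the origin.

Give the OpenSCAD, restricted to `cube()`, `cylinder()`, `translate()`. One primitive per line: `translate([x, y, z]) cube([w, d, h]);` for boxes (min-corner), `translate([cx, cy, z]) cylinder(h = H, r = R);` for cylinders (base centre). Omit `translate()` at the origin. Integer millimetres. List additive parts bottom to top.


cube([280, 280, 120]);
translate([40, 40, 120]) cube([200, 200, 100]);
translate([100, 100, 220]) cube([80, 80, 80]);


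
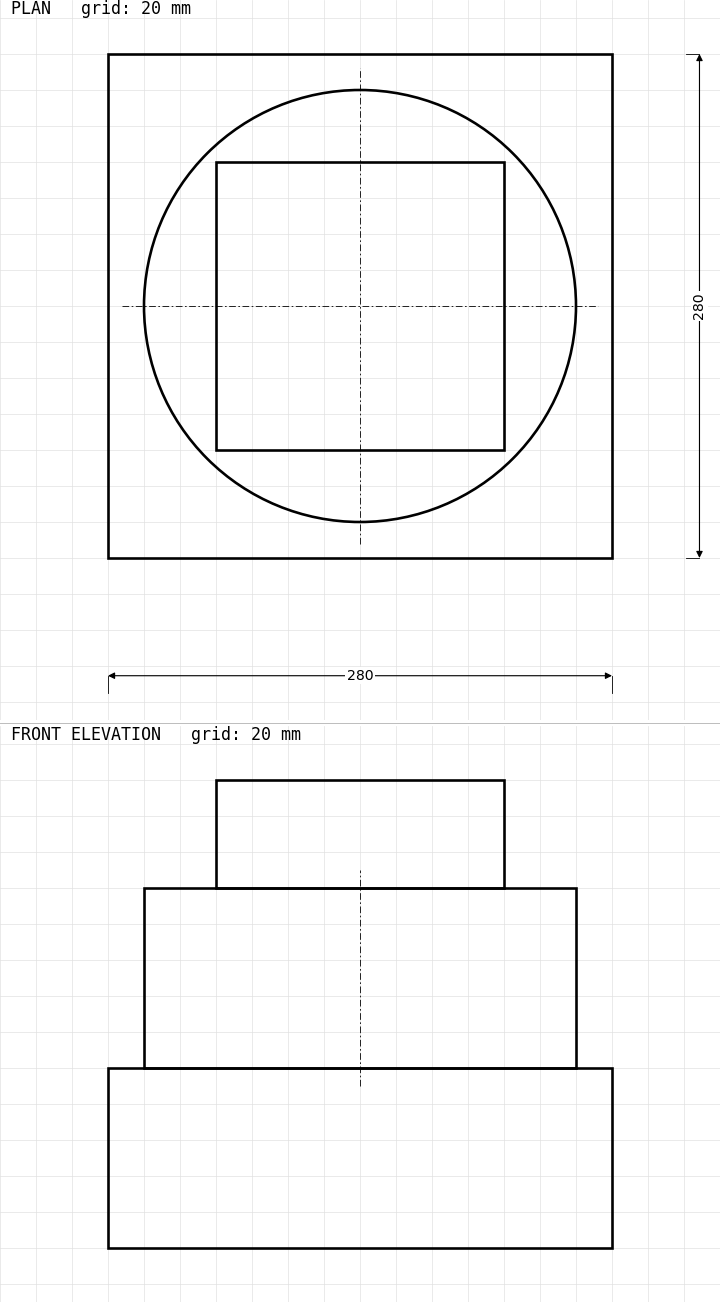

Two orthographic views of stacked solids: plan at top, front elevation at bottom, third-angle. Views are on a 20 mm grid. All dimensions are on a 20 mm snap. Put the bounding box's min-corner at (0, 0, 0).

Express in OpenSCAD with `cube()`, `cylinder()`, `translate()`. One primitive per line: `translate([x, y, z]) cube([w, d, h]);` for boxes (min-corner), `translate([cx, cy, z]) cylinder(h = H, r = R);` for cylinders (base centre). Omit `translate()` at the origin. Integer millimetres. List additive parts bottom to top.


cube([280, 280, 100]);
translate([140, 140, 100]) cylinder(h = 100, r = 120);
translate([60, 60, 200]) cube([160, 160, 60]);


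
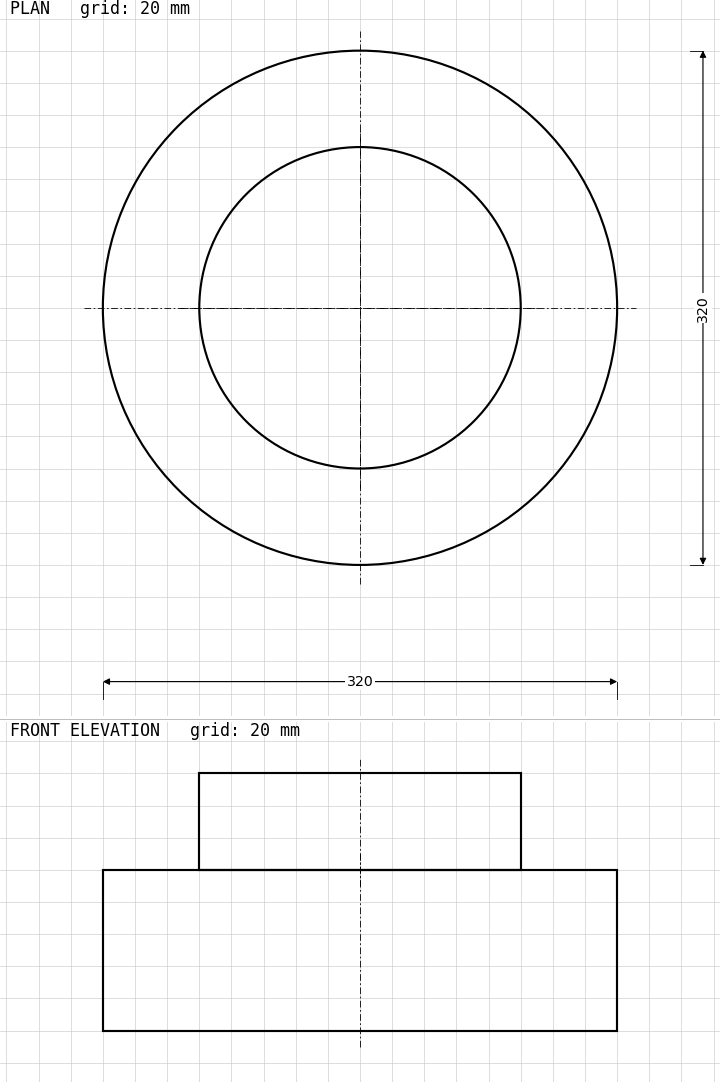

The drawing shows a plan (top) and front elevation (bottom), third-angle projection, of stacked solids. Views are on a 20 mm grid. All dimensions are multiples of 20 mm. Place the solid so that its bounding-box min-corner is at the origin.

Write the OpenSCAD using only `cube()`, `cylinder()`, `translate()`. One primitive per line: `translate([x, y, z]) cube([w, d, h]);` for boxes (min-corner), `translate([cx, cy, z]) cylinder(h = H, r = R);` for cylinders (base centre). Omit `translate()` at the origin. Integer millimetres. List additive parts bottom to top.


translate([160, 160, 0]) cylinder(h = 100, r = 160);
translate([160, 160, 100]) cylinder(h = 60, r = 100);
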